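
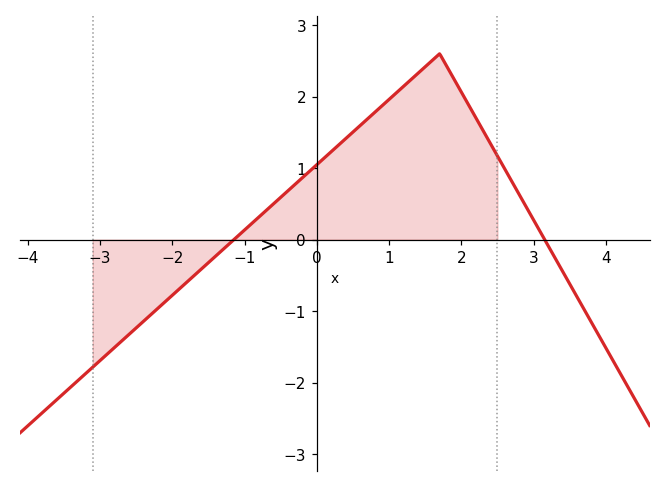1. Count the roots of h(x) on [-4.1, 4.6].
2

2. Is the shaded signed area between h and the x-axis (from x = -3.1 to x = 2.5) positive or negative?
positive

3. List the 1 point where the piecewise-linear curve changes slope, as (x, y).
(1.7, 2.6)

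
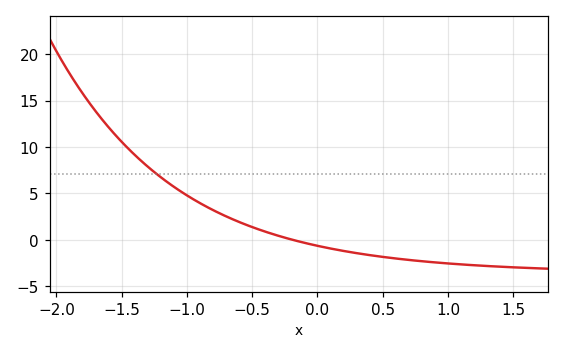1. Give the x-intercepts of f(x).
-0.2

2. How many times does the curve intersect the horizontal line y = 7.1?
1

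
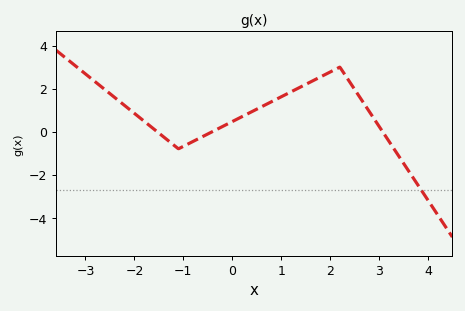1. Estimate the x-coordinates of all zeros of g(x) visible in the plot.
-1.6, -0.4, 3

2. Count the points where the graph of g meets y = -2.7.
1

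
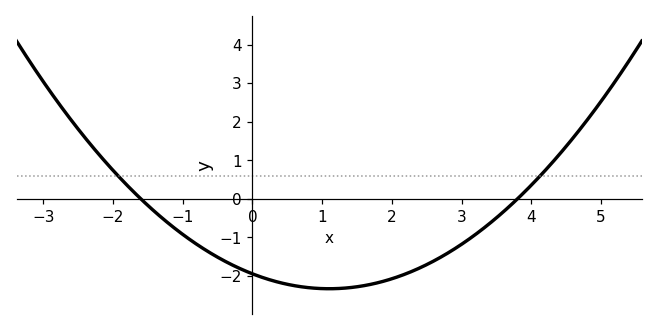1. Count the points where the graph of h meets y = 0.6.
2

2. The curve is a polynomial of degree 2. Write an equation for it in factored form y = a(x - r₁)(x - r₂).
y = 0.32(x + 1.6)(x - 3.8)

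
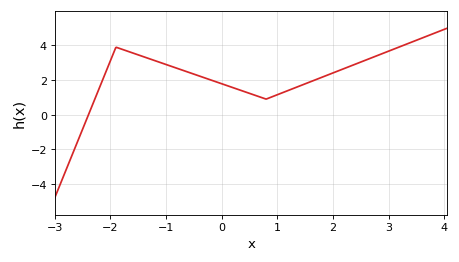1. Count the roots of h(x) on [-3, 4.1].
1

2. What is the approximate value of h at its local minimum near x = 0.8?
0.901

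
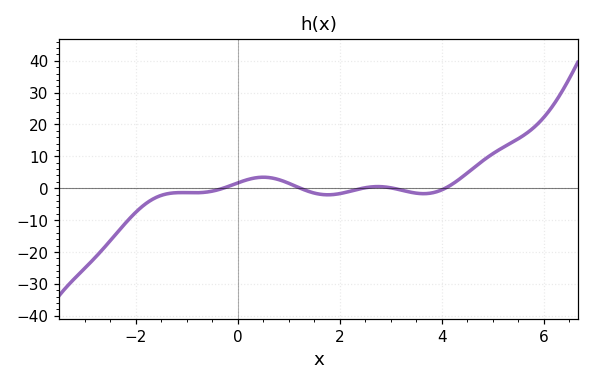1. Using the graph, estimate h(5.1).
12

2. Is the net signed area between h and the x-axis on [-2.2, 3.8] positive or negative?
negative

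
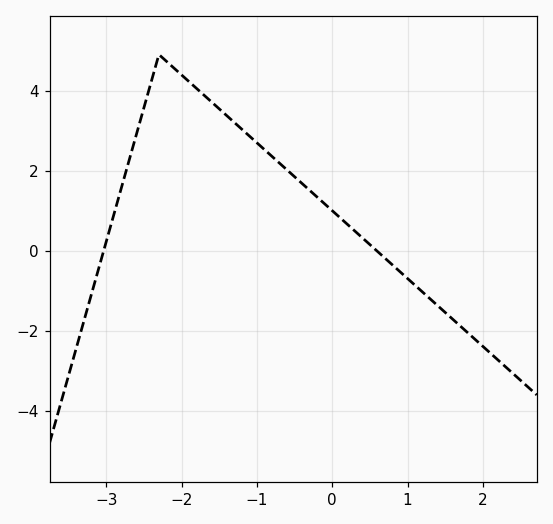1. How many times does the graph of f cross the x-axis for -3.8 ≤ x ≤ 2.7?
2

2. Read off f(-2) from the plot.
4.39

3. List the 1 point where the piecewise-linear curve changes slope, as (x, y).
(-2.3, 4.9)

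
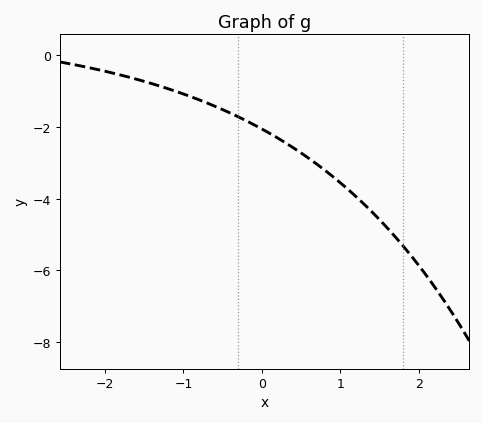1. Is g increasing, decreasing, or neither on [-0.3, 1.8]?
decreasing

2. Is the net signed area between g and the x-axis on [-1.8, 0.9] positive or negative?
negative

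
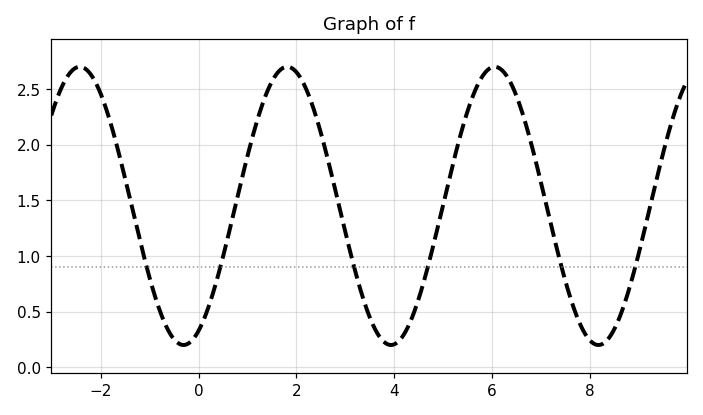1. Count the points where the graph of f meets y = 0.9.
6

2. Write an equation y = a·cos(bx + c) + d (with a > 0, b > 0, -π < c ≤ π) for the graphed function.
y = 1.25cos(1.5x - 2.7) + 1.45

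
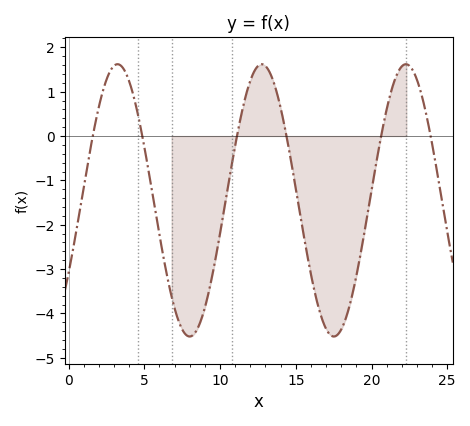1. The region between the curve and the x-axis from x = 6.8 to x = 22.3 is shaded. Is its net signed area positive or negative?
negative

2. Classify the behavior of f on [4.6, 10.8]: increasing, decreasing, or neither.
neither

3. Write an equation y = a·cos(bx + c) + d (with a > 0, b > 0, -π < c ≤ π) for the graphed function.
y = 3.07cos(0.66x - 2.13) - 1.45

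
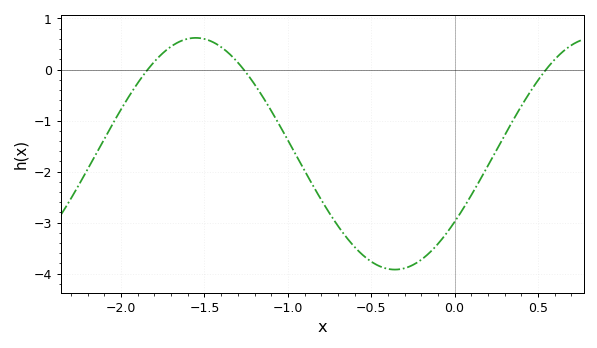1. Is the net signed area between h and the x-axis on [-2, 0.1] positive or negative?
negative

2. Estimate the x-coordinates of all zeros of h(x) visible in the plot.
-1.85, -1.25, 0.55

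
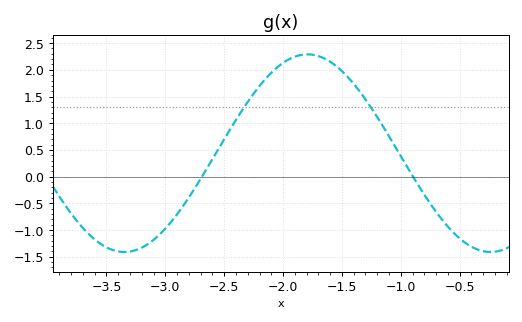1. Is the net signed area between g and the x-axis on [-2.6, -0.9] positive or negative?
positive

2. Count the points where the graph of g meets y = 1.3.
2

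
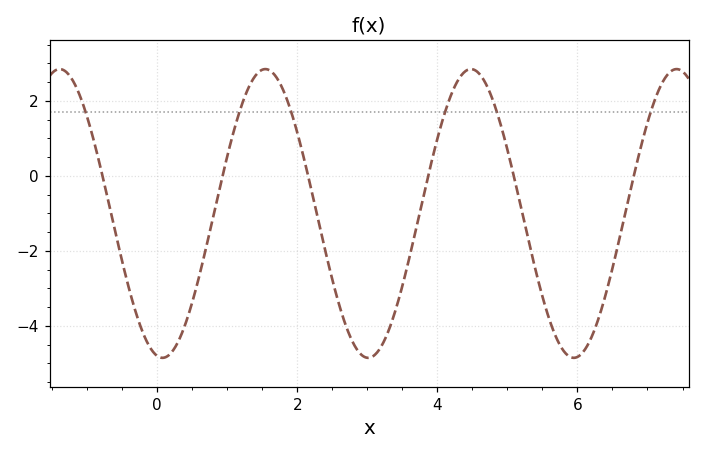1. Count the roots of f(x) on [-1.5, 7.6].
6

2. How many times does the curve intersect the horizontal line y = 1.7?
6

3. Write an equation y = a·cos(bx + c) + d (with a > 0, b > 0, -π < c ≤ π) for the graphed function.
y = 3.85cos(2.14x + 2.98) - 1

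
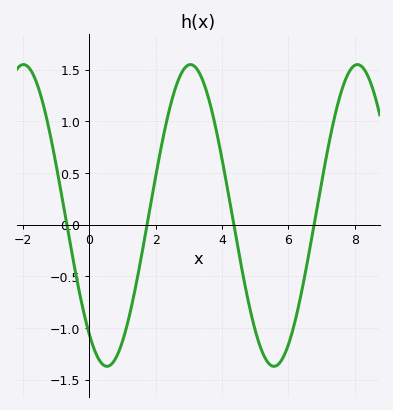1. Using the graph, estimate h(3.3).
1.5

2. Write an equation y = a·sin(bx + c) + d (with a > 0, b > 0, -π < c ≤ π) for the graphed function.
y = 1.46sin(1.2x - 2.2) + 0.09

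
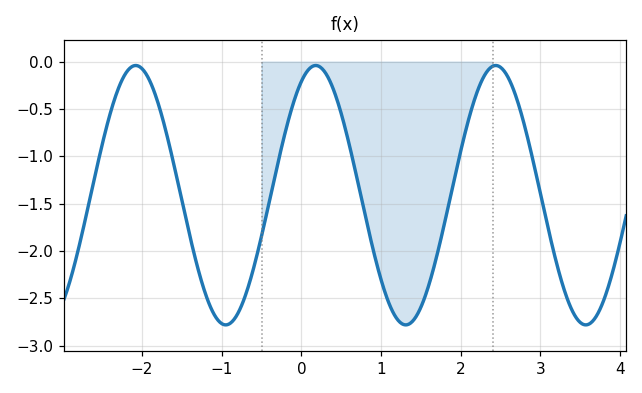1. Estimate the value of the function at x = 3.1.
-1.75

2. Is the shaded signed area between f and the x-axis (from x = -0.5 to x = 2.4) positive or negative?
negative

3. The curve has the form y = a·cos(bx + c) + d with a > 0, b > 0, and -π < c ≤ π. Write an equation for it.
y = 1.37cos(2.8x - 0.5) - 1.41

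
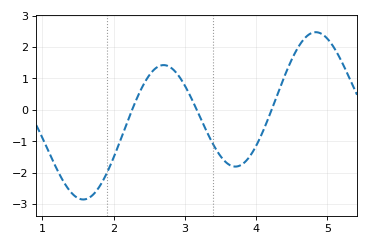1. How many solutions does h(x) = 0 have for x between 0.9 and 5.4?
3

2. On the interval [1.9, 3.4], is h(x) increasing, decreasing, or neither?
neither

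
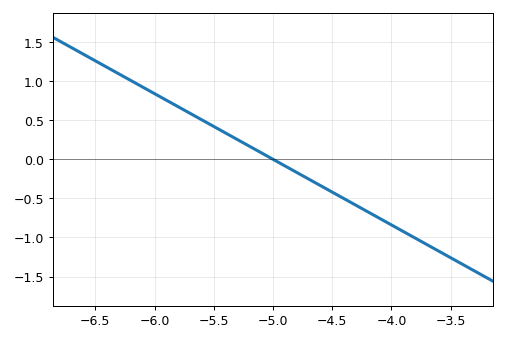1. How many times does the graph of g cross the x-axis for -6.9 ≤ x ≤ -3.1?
1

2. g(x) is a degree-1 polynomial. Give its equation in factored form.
y = -0.84(x + 5)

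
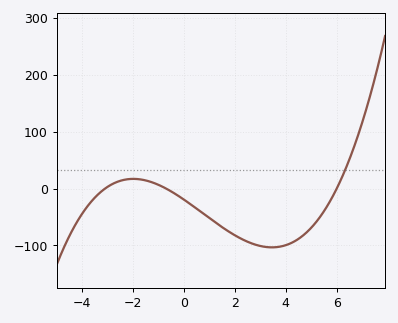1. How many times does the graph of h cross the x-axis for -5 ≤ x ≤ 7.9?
3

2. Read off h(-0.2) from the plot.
-10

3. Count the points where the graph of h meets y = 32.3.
1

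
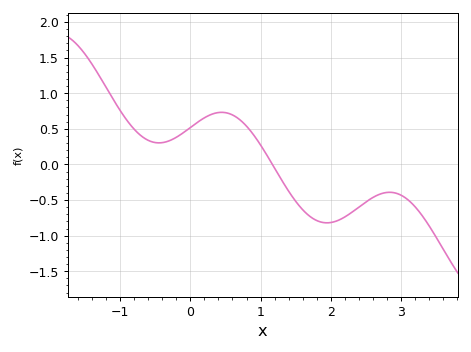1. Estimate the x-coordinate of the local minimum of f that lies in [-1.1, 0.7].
-0.447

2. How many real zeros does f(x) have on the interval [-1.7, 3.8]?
1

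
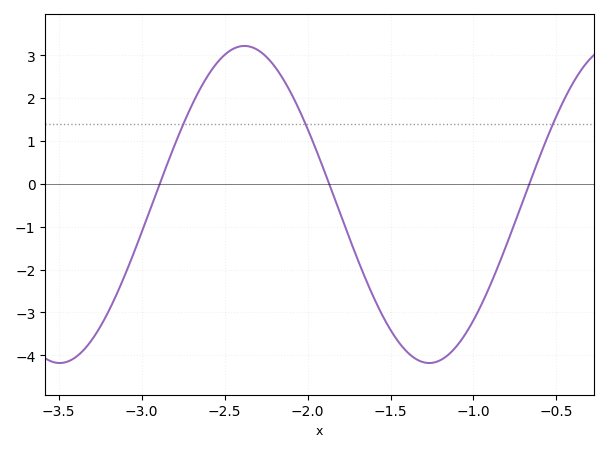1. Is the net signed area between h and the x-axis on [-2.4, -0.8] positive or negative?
negative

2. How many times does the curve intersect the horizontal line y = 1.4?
3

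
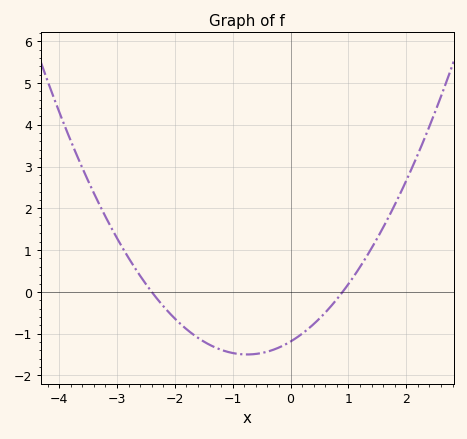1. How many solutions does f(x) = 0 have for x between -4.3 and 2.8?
2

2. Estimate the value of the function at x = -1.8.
-0.9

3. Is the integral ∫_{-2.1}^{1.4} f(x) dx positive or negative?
negative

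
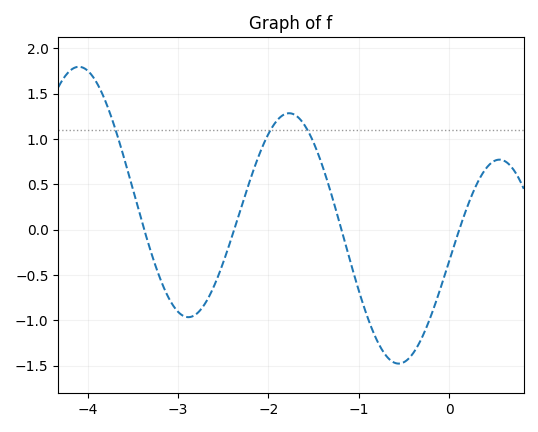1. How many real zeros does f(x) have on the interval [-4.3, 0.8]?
4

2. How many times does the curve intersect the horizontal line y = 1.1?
3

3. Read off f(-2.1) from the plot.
0.85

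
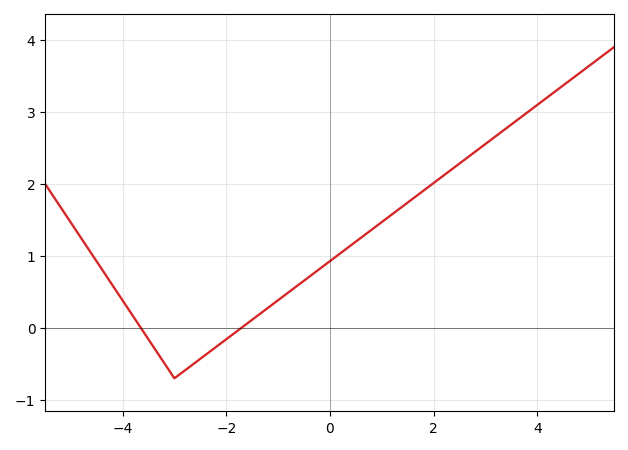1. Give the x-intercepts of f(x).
-3.6, -1.8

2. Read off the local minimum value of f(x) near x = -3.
-0.7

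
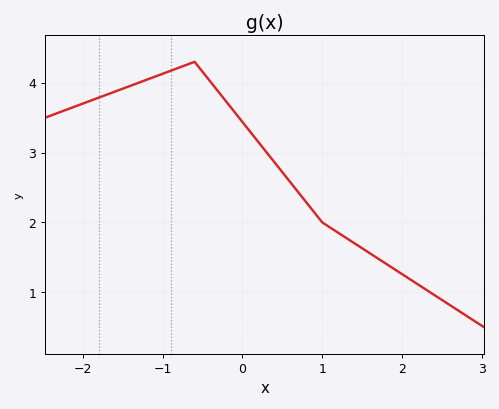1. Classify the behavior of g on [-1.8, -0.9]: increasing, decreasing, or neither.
increasing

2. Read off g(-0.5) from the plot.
4.2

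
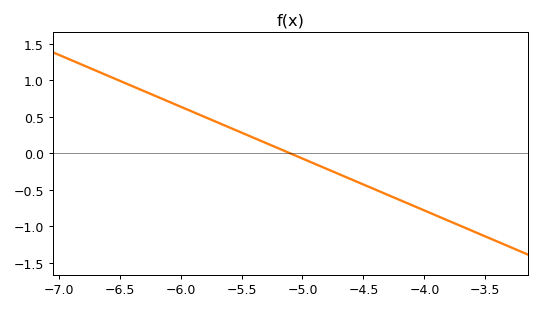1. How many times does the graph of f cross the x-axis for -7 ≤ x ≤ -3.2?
1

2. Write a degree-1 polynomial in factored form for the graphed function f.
y = -0.71(x + 5.1)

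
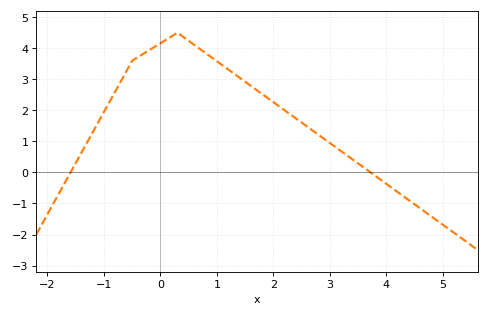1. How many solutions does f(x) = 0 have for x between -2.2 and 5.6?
2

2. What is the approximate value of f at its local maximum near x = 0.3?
4.5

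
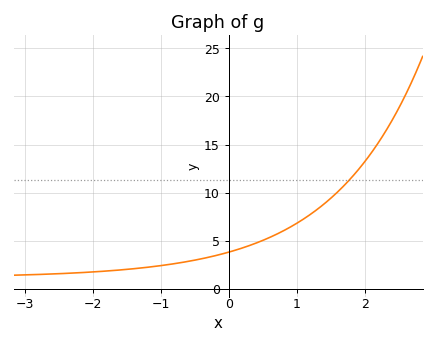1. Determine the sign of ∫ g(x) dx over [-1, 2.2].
positive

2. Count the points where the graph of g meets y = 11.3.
1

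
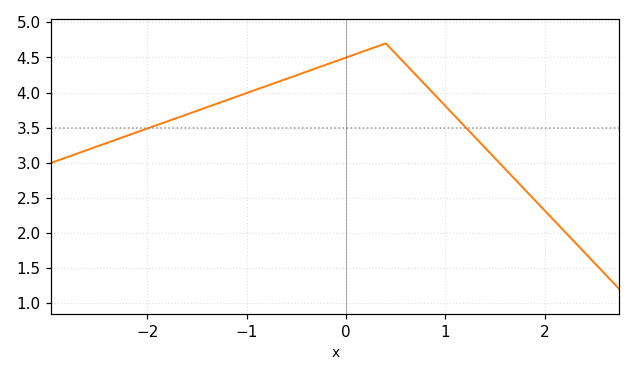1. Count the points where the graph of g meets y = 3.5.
2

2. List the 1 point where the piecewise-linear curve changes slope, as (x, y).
(0.4, 4.7)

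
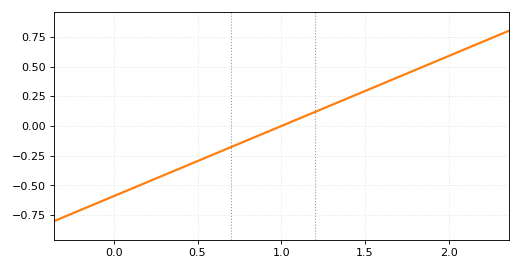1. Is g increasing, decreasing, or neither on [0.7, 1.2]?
increasing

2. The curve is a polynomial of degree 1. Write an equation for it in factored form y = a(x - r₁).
y = 0.59(x - 1)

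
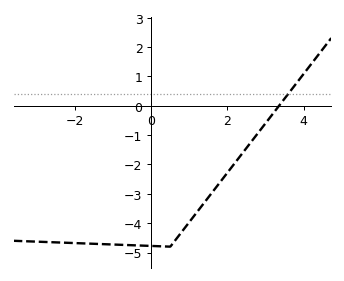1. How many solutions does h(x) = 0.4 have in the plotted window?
1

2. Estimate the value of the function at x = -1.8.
-4.69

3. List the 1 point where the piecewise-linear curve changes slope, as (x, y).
(0.5, -4.8)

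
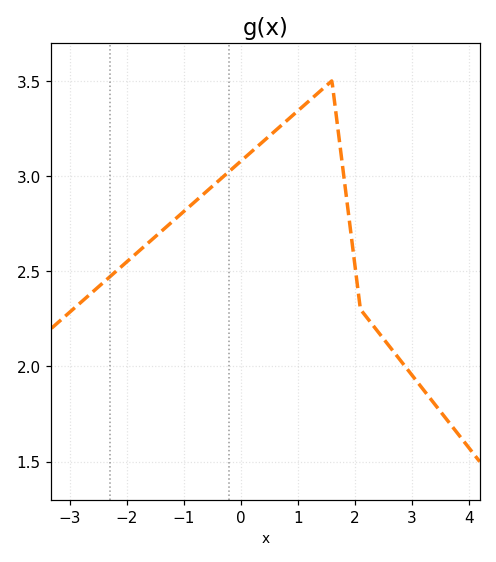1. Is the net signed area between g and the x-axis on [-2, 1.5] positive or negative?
positive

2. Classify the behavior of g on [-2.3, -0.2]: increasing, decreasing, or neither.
increasing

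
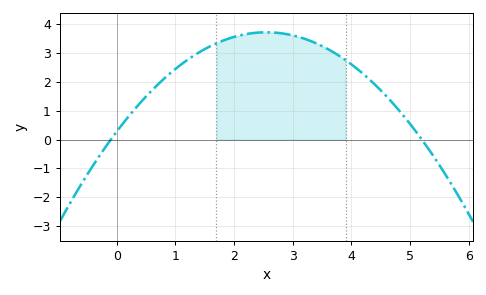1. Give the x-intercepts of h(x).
-0.1, 5.2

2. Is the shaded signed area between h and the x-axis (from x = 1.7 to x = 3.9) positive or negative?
positive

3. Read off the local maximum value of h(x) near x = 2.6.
3.7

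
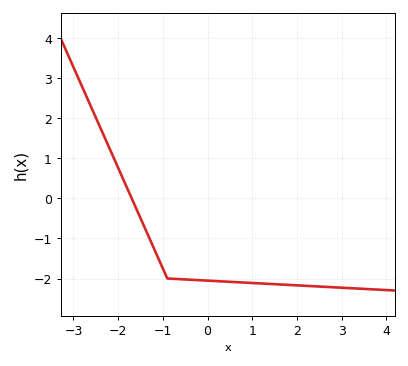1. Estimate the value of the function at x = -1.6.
-0.241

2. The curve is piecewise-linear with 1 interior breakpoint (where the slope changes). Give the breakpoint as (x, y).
(-0.9, -2)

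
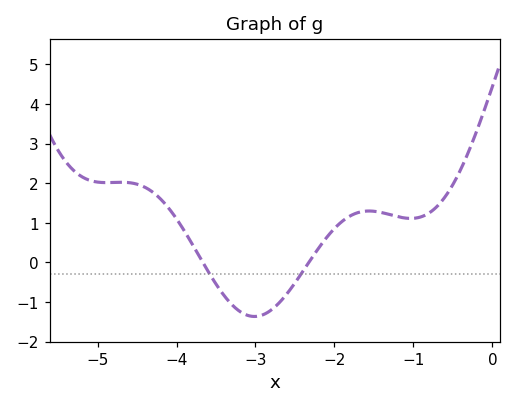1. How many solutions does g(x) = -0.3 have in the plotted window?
2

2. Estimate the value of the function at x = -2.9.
-1.32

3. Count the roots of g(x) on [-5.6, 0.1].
2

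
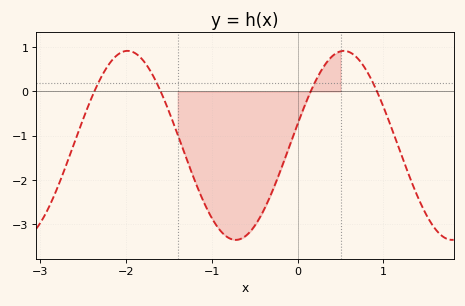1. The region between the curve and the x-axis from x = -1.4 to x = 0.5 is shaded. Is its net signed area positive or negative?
negative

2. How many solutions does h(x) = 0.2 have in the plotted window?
4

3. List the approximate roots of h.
-2.4, -1.6, 0.2, 0.9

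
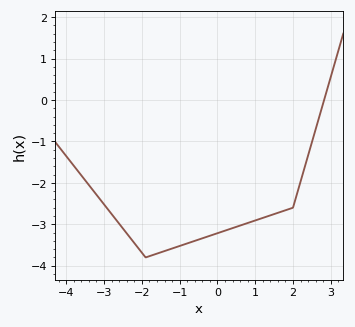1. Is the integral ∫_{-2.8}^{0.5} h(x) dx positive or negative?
negative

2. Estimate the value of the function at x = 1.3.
-2.82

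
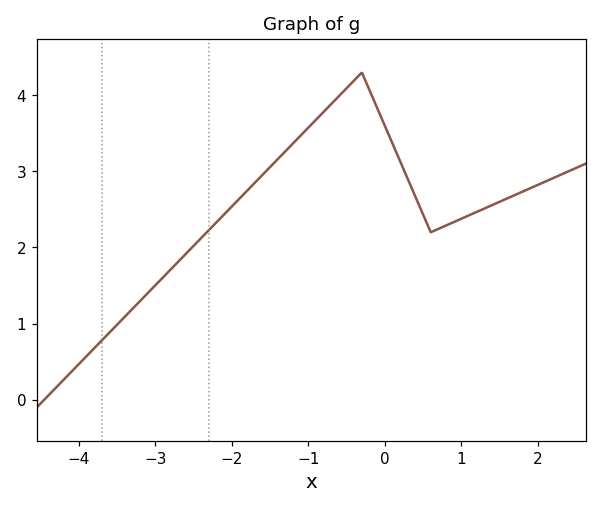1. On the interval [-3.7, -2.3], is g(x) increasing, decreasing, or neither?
increasing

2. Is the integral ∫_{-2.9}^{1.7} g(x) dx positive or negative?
positive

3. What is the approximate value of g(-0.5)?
4.09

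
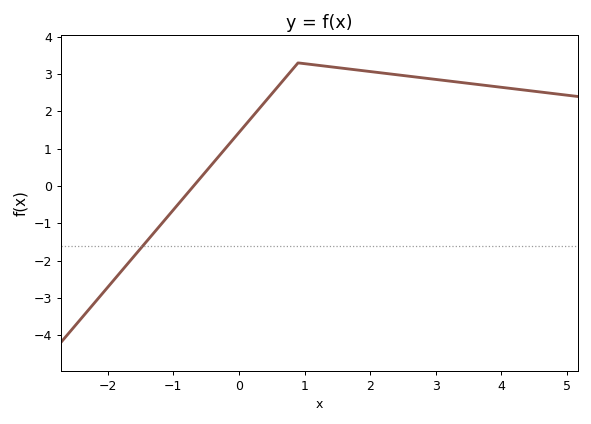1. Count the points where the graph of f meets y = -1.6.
1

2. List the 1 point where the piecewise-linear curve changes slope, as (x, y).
(0.9, 3.3)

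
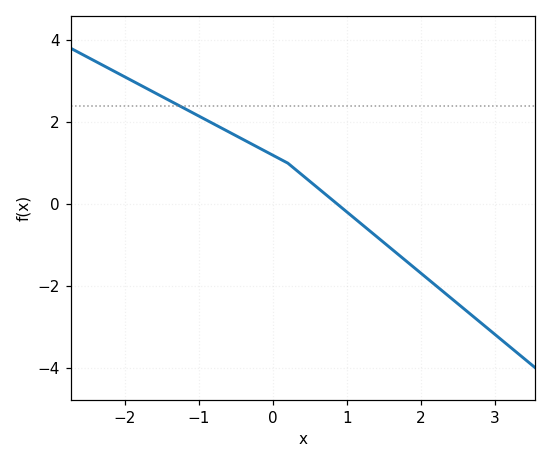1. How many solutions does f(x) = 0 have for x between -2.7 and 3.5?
1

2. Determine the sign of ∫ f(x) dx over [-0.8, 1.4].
positive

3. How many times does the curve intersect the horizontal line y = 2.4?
1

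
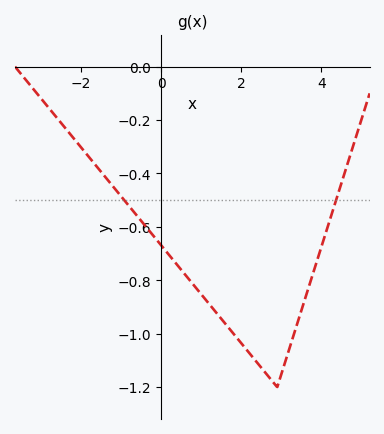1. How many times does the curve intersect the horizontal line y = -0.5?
2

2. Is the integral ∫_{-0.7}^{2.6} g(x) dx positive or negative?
negative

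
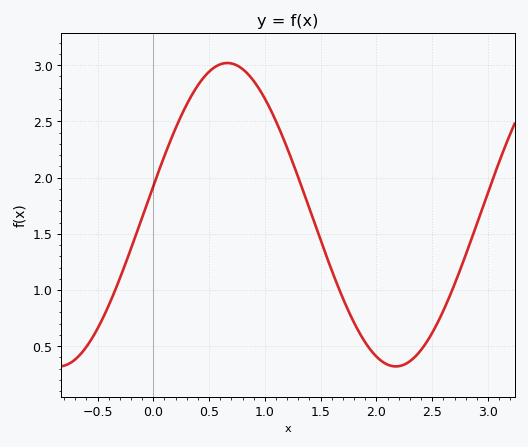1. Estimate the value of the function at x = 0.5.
2.94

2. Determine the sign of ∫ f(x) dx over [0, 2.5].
positive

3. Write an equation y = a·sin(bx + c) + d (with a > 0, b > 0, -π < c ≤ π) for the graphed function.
y = 1.35sin(2.08x + 0.19) + 1.67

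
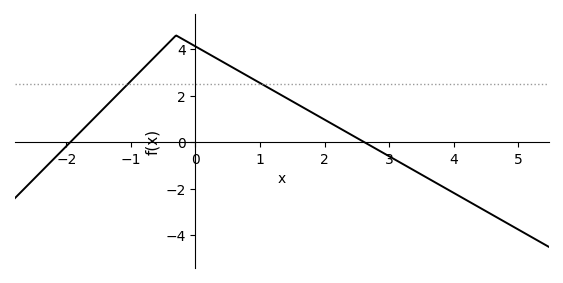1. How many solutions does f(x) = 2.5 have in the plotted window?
2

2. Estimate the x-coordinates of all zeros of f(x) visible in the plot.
-1.94, 2.62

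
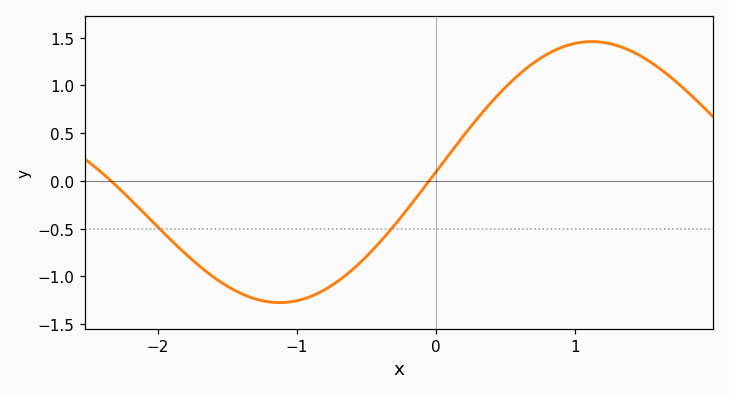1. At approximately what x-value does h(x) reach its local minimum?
-1.12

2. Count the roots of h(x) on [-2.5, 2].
2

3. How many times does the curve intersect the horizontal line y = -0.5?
2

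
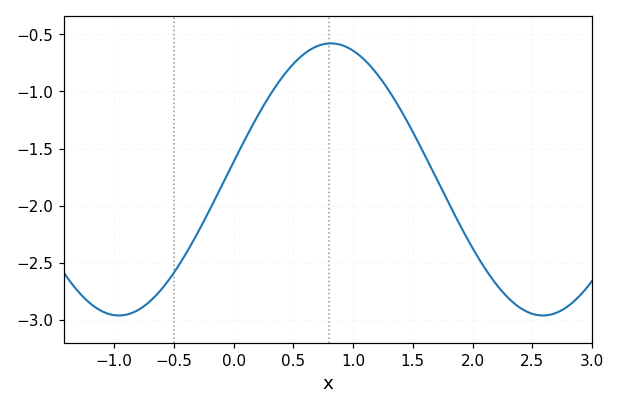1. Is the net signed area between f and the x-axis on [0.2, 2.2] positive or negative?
negative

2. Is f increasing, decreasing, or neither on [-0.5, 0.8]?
increasing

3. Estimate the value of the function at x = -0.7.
-2.84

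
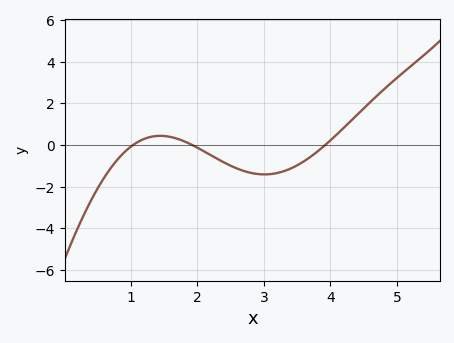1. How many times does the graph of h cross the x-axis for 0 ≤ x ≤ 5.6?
3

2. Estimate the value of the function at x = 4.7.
2.37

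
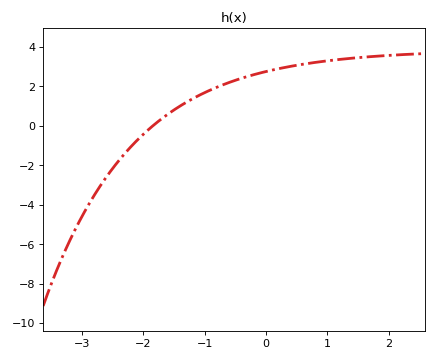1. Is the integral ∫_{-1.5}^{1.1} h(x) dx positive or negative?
positive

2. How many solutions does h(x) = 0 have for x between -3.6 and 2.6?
1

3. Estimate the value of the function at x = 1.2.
3.36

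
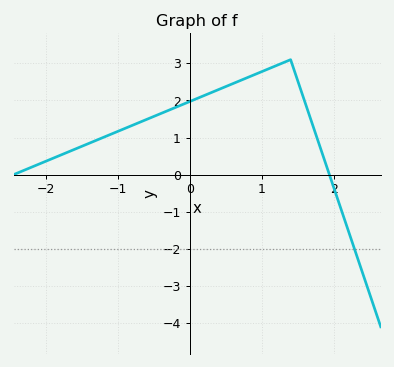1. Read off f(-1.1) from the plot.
1.09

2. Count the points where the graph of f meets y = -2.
1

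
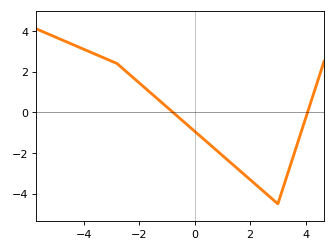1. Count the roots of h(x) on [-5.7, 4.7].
2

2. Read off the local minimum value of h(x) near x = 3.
-4.5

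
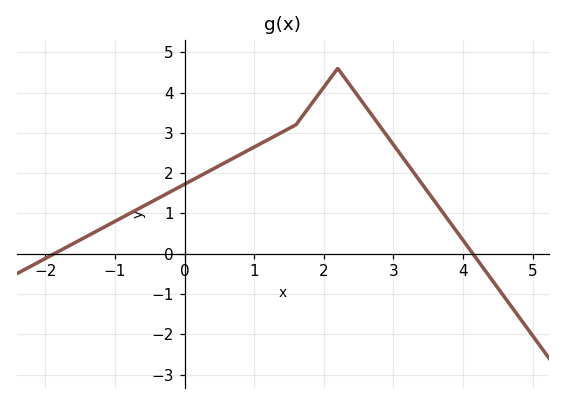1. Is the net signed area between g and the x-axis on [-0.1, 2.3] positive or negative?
positive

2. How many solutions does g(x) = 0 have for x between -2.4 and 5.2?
2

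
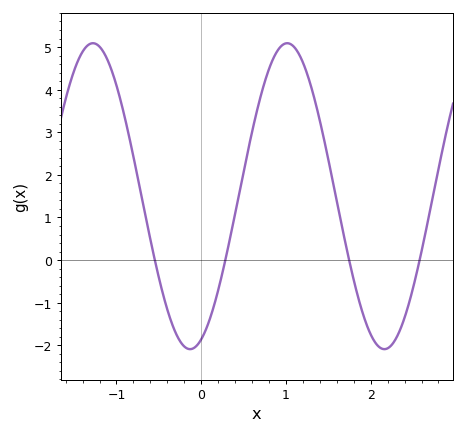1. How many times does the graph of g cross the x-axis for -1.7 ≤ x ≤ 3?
4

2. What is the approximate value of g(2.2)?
-2.1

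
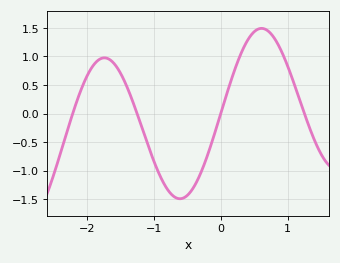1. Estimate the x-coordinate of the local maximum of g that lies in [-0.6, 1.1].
0.608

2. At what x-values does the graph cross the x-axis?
-2.21, -1.25, 0, 1.25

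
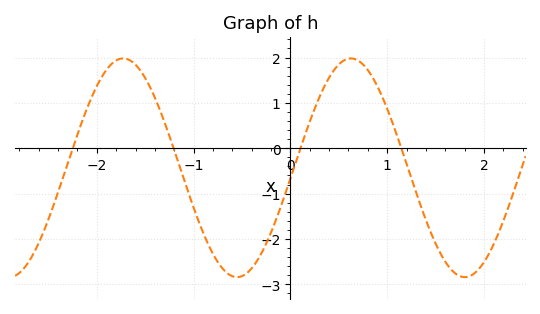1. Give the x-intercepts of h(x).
-2.2, -1.2, 0.1, 1.1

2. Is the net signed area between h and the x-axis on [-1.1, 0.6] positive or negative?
negative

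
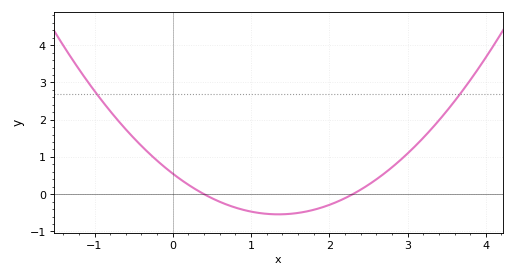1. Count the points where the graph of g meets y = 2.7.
2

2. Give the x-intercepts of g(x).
0.4, 2.3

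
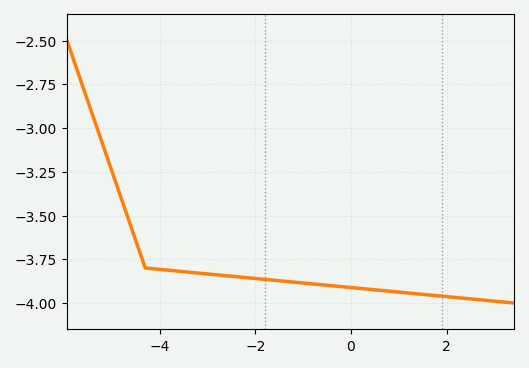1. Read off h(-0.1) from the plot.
-3.91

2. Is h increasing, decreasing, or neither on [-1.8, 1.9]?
decreasing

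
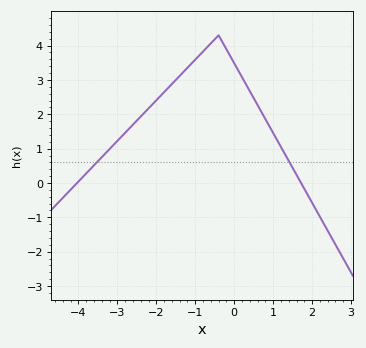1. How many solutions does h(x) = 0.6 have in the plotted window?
2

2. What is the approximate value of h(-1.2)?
3.4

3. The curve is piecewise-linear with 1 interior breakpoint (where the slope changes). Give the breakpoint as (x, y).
(-0.4, 4.3)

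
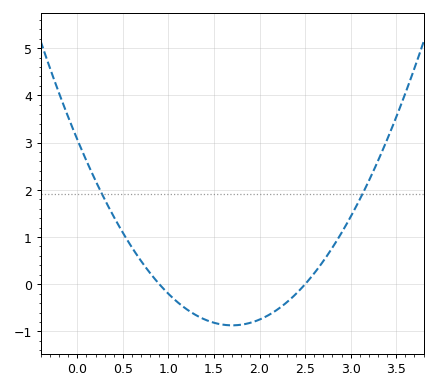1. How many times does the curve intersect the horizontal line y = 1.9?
2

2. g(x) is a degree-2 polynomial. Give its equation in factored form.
y = 1.36(x - 0.9)(x - 2.5)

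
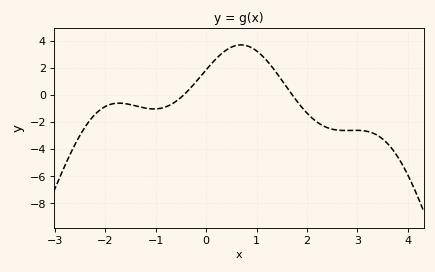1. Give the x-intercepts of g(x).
-0.4, 1.7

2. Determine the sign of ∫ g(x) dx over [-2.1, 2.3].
positive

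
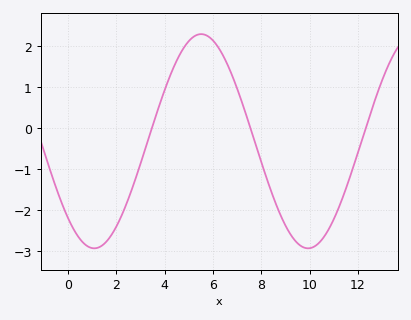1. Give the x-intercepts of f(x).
3.4, 7.6, 12.4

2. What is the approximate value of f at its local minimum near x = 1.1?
-2.9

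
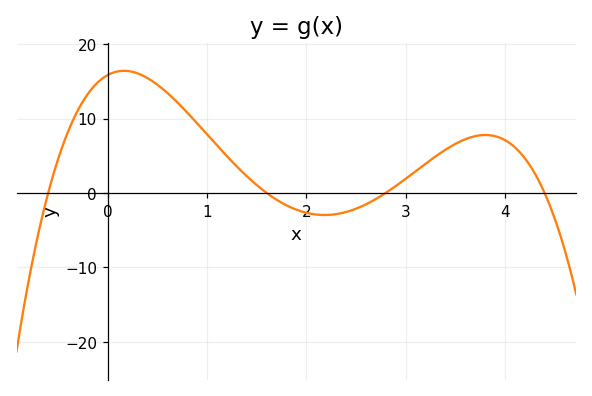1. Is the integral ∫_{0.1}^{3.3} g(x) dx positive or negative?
positive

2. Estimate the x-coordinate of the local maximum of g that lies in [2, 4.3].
3.8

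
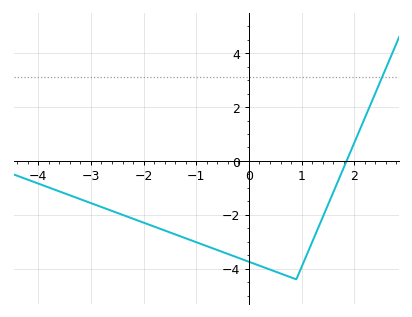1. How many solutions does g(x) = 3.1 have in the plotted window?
1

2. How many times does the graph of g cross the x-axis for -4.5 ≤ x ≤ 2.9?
1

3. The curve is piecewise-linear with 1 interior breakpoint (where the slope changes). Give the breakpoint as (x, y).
(0.9, -4.4)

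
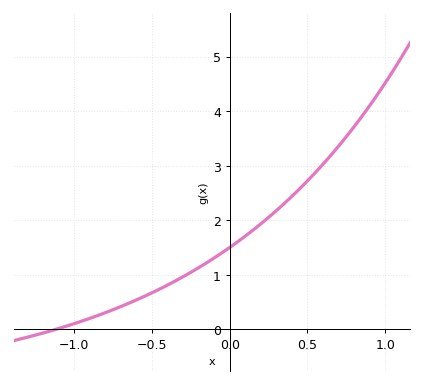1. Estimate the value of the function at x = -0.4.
0.811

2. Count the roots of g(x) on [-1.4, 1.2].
1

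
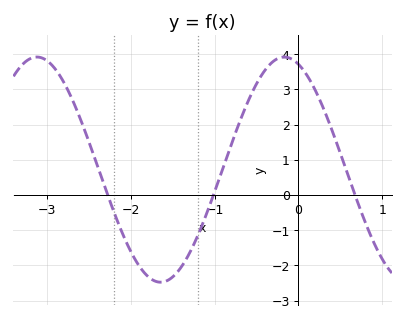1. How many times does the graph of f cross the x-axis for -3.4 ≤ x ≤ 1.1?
3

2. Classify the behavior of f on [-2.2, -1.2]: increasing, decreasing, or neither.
neither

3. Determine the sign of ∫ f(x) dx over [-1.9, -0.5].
negative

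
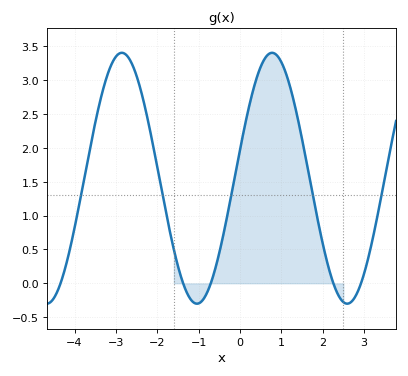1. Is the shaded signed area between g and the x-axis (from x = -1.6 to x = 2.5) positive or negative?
positive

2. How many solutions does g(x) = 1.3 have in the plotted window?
5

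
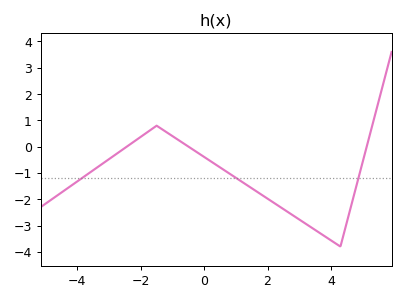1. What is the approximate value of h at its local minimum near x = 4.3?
-3.8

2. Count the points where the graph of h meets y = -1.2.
3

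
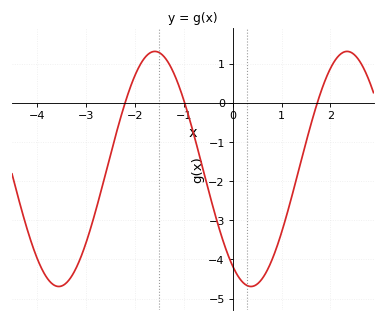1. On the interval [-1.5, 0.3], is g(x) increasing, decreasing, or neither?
decreasing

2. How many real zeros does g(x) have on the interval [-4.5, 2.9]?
3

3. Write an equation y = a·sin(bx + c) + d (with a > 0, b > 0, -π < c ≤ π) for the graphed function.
y = 3sin(1.6x - 2.2) - 1.69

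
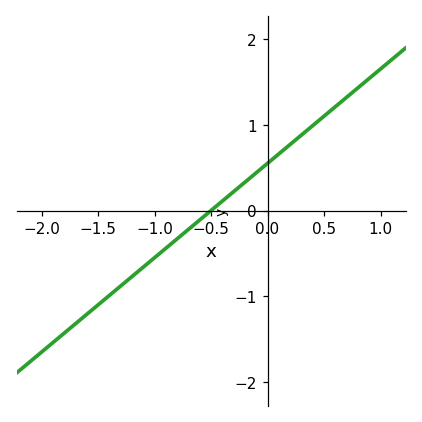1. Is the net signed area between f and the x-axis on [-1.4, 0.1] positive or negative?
negative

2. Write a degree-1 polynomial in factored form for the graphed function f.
y = 1.1(x + 0.5)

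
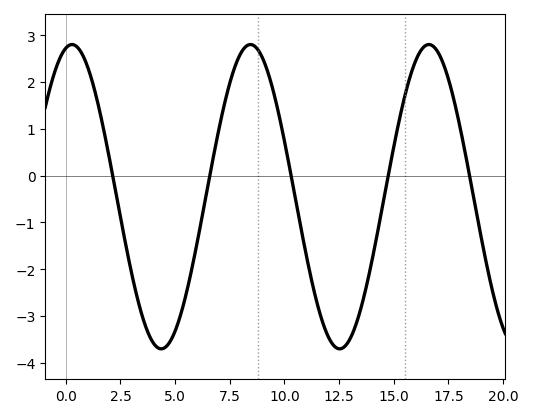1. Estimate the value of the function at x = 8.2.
2.7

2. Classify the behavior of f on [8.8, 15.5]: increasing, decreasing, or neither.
neither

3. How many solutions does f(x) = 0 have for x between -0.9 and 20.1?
5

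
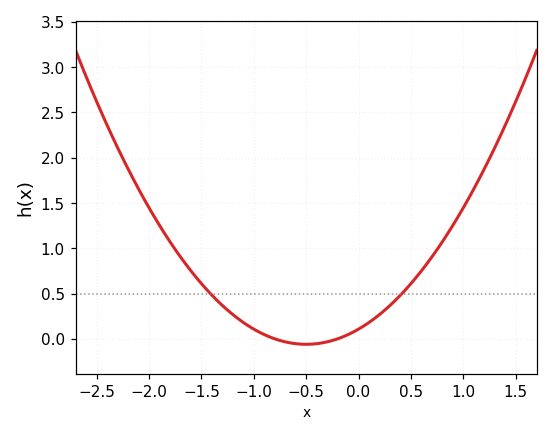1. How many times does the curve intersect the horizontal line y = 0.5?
2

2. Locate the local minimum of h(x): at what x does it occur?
-0.5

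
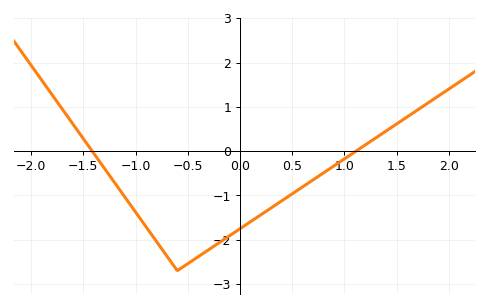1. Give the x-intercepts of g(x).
-1.41, 1.11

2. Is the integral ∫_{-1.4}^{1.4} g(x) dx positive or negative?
negative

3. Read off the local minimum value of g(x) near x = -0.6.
-2.7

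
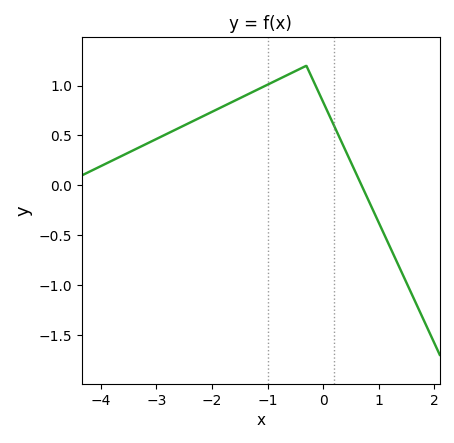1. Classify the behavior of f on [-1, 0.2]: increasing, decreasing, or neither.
neither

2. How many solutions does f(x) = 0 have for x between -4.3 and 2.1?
1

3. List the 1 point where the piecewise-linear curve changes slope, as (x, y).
(-0.3, 1.2)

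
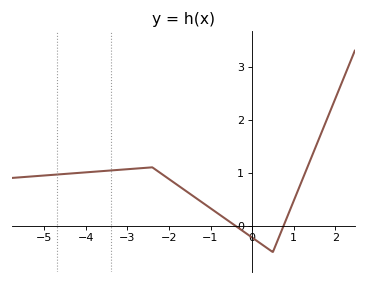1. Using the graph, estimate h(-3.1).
1.06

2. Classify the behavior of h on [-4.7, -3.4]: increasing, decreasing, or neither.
increasing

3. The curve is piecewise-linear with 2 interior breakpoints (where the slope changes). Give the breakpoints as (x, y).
(-2.4, 1.1); (0.5, -0.5)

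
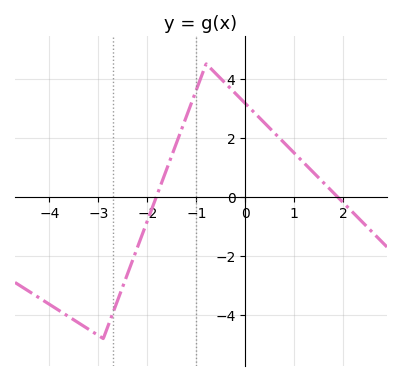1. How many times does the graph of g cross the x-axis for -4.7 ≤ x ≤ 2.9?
2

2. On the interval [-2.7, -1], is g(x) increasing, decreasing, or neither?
increasing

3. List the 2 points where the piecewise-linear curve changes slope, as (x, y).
(-2.9, -4.8); (-0.8, 4.5)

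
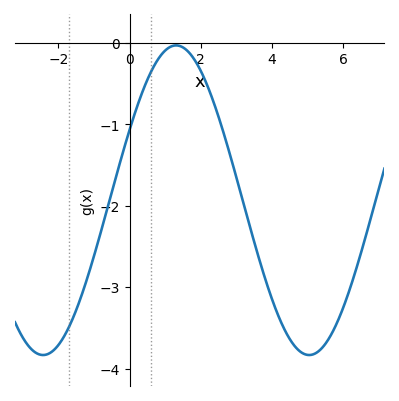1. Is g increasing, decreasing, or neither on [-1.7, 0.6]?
increasing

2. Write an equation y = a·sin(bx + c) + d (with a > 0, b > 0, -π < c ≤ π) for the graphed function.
y = 1.9sin(0.84x + 0.472) - 1.93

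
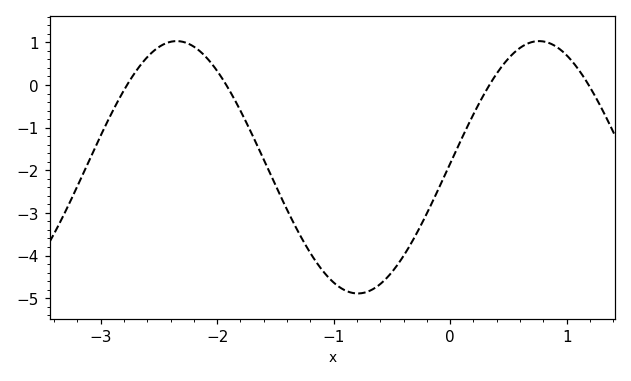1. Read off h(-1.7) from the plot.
-1.16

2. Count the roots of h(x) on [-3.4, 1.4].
4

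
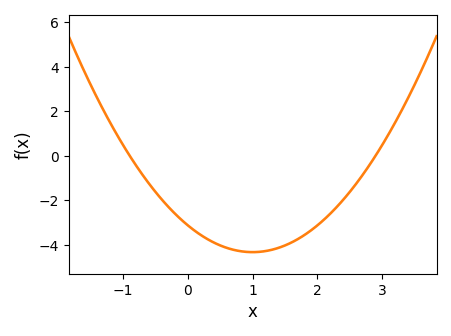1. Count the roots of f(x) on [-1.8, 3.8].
2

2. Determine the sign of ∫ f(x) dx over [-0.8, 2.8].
negative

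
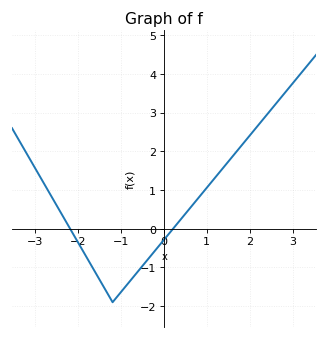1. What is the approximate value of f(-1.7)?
-0.941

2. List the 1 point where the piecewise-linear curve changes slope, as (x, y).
(-1.2, -1.9)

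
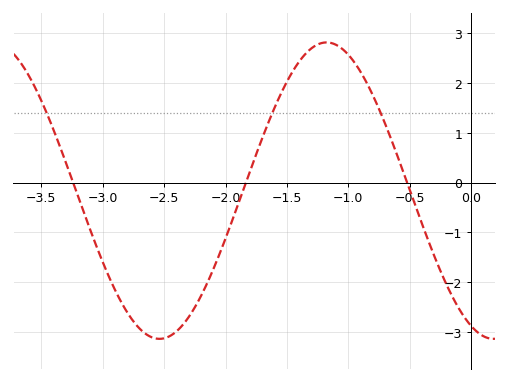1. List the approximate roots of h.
-3.24, -1.83, -0.521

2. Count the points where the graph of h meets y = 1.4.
3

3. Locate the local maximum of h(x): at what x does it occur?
-1.18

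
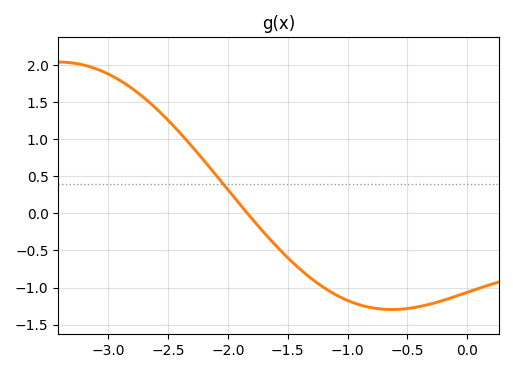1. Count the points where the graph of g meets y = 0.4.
1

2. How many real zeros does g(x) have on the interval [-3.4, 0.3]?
1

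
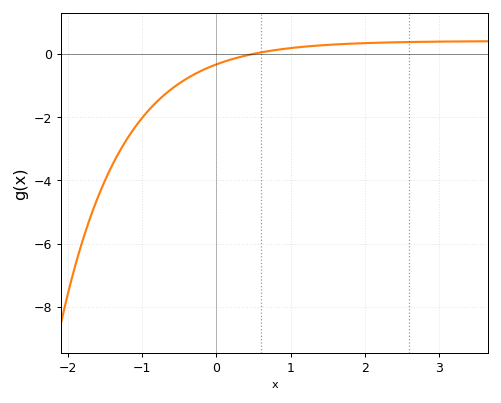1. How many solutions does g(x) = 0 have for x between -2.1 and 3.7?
1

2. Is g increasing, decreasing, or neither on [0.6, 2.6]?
increasing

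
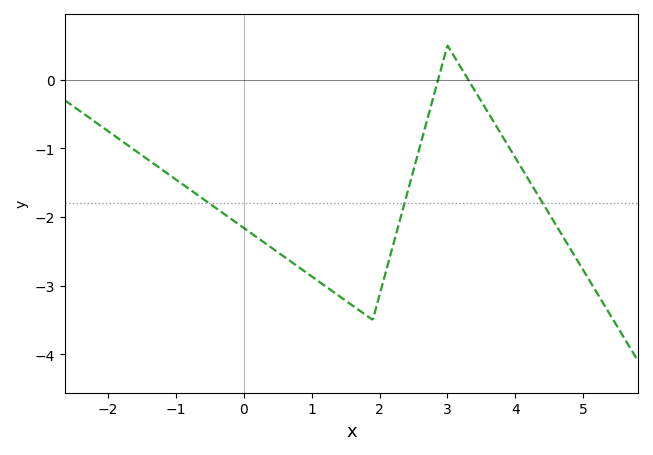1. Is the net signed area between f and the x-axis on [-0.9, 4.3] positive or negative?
negative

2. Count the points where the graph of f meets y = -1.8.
3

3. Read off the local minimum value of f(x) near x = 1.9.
-3.5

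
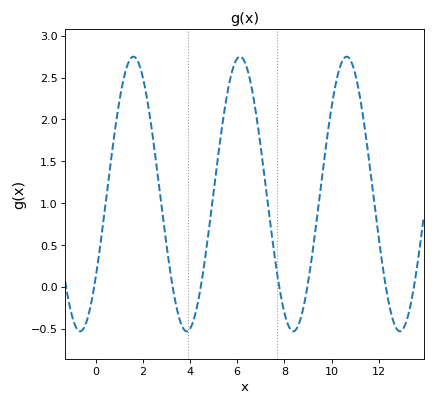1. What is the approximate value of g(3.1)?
0.3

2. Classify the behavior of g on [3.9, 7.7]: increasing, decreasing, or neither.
neither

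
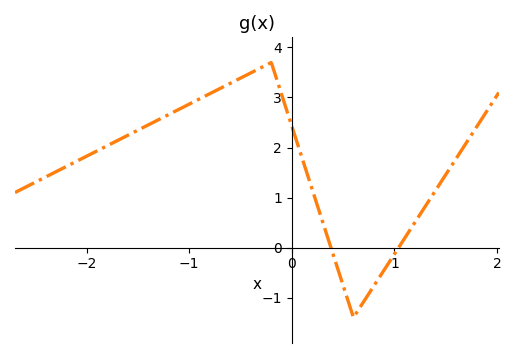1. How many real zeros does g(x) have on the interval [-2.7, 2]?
2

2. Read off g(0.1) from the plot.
1.79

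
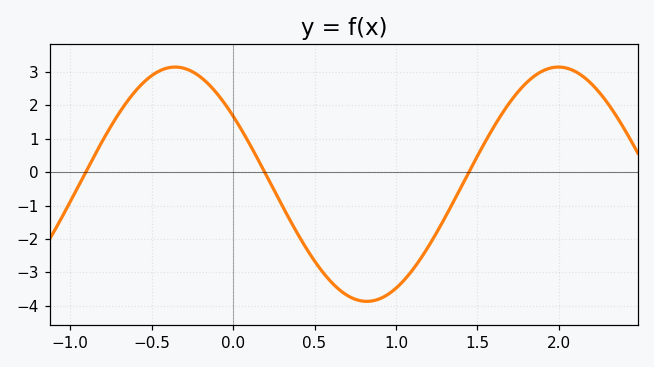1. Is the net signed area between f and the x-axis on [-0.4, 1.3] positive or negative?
negative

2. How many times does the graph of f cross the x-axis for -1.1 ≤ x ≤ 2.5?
3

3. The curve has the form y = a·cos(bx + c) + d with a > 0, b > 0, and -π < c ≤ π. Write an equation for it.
y = 3.51cos(2.7x + 0.95) - 0.36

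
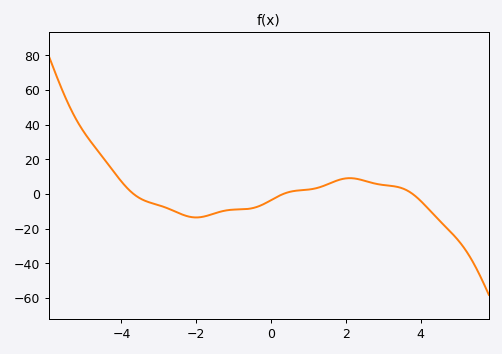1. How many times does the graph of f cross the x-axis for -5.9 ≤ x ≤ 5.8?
3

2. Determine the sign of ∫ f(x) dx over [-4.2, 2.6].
negative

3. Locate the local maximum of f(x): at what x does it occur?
2.2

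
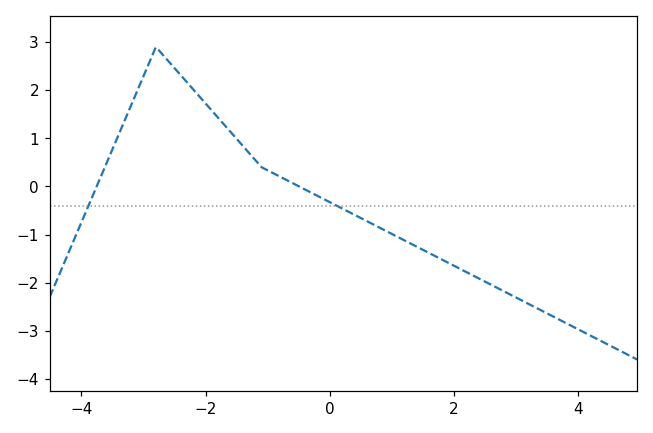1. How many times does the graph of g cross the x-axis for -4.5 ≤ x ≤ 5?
2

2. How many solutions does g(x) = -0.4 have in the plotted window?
2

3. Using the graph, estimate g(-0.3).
-0.129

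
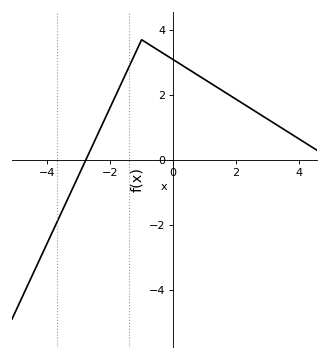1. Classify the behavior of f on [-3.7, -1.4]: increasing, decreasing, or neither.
increasing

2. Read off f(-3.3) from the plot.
-1.2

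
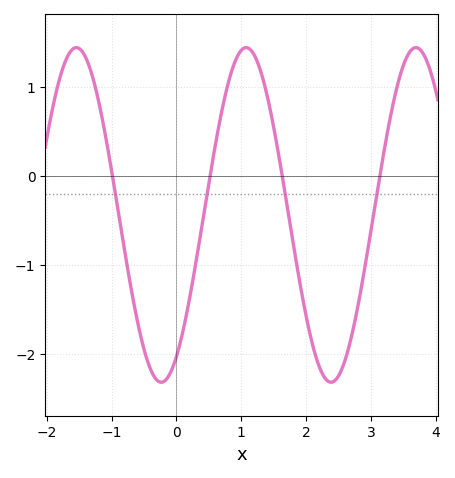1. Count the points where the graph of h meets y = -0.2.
4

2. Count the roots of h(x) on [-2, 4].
4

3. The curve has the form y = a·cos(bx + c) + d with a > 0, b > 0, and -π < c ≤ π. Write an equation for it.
y = 1.88cos(2.4x - 2.58) - 0.44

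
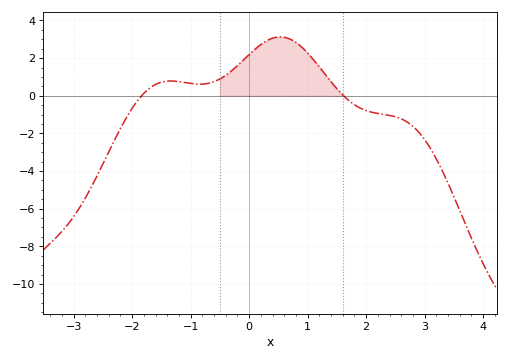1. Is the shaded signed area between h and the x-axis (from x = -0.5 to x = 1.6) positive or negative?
positive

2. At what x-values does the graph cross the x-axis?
-1.84, 1.61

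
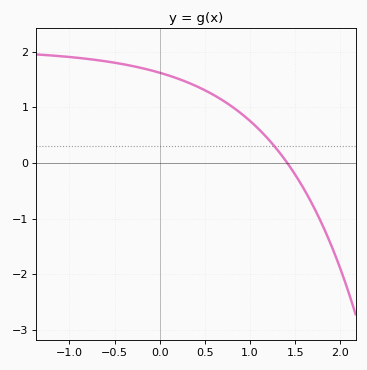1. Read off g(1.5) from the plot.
-0.2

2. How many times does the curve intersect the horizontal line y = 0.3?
1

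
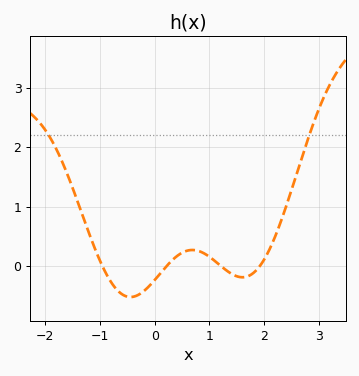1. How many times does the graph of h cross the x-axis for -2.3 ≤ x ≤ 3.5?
4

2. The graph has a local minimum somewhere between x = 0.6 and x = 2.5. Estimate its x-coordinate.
1.6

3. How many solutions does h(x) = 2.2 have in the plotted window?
2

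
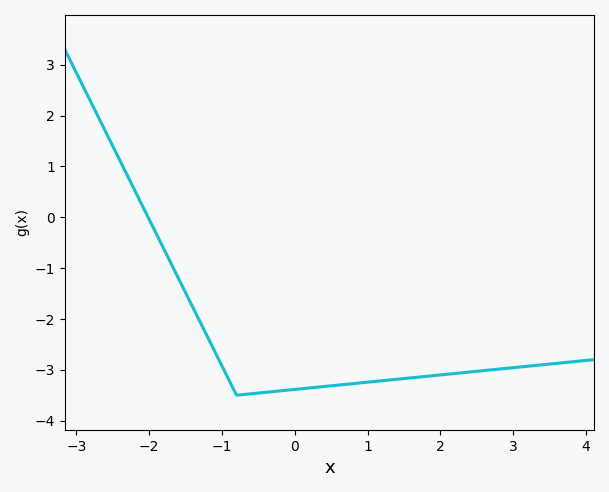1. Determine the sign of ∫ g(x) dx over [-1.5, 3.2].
negative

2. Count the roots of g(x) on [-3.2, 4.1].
1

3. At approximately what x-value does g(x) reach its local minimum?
-0.8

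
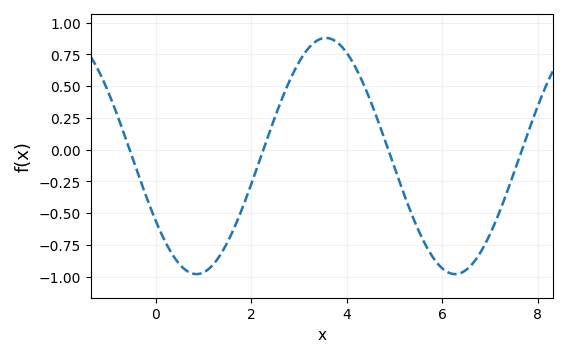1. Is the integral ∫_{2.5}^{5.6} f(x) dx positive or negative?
positive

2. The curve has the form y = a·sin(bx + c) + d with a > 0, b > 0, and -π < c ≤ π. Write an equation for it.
y = 0.93sin(1.2x - 2.6) - 0.05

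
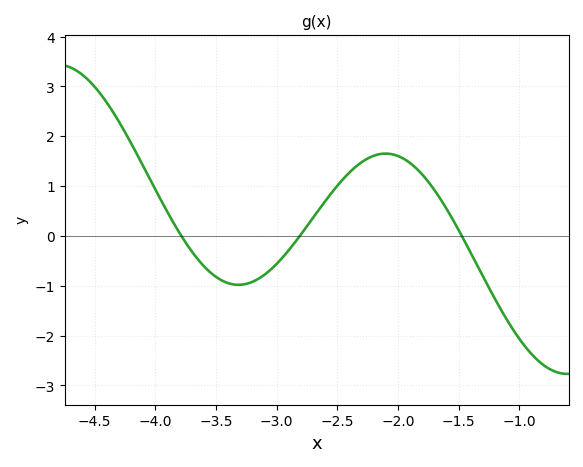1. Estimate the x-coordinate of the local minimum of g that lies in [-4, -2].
-3.32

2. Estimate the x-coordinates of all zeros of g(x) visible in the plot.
-3.78, -2.81, -1.47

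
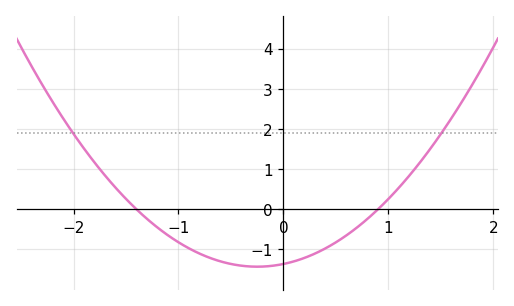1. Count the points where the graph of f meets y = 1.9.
2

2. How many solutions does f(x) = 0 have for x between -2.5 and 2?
2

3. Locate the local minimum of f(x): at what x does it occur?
-0.25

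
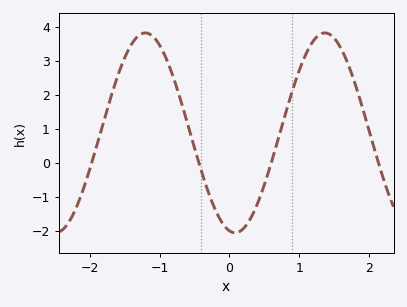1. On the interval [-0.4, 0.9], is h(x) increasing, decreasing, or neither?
neither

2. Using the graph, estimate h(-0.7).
1.85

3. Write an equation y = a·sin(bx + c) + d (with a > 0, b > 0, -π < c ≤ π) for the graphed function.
y = 2.94sin(2.44x - 1.77) + 0.88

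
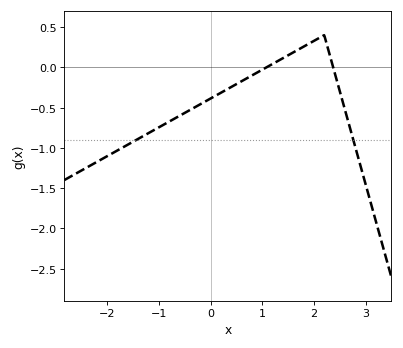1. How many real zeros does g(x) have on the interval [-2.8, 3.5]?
2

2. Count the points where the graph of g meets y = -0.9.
2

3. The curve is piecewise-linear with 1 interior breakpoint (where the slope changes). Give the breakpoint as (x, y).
(2.2, 0.4)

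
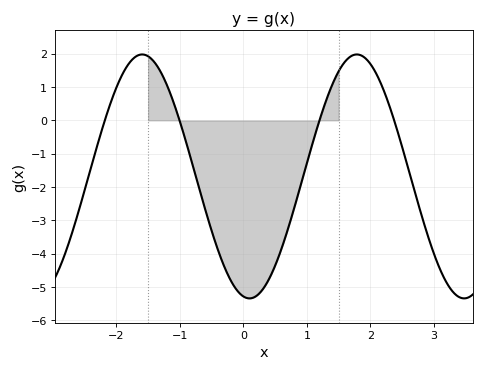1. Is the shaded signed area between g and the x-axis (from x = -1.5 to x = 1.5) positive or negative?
negative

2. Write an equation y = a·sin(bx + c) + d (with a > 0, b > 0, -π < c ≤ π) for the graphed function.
y = 3.66sin(1.86x - 1.75) - 1.68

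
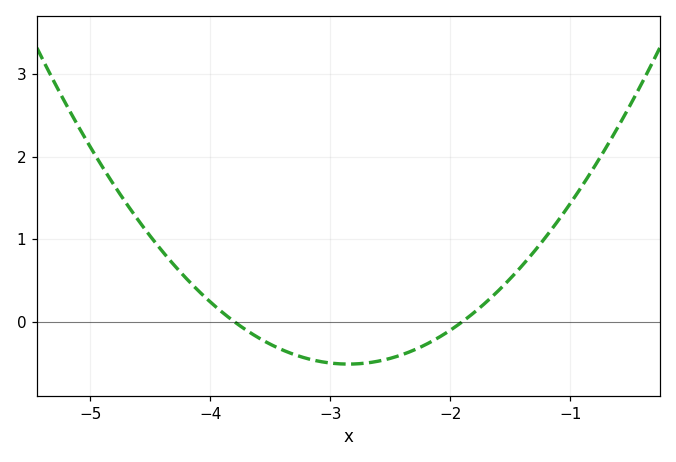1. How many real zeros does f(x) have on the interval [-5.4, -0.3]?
2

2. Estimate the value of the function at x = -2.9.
-0.5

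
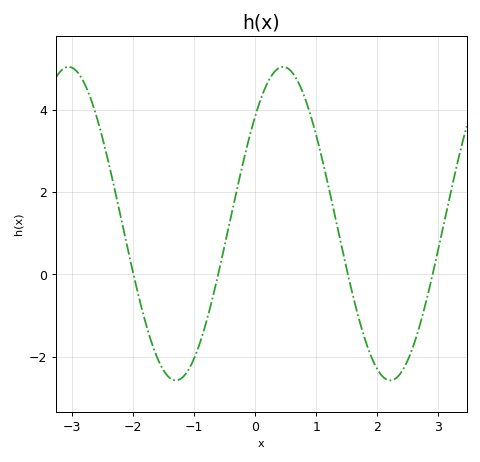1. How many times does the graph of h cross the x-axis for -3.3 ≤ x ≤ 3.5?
4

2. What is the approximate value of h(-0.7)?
-0.601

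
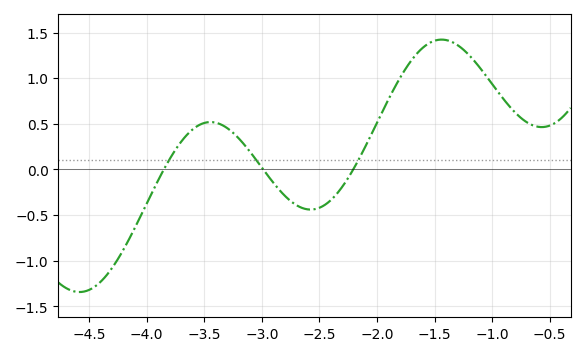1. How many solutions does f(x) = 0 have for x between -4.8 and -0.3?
3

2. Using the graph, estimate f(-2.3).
-0.2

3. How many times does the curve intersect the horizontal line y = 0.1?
3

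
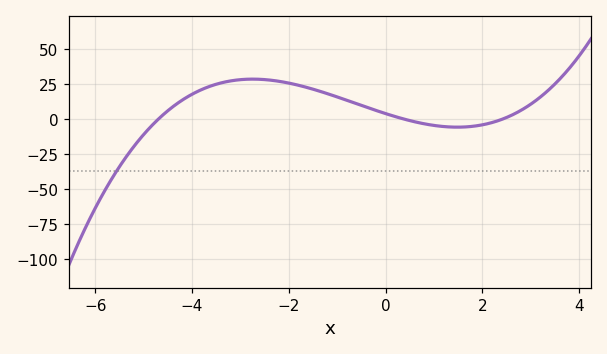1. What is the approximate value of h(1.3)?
-5.41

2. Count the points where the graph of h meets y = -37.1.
1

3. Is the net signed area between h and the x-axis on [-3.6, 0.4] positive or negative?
positive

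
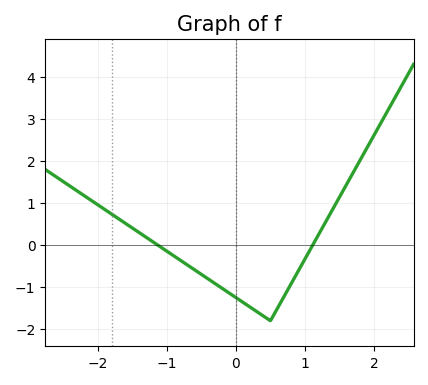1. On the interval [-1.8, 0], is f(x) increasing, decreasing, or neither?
decreasing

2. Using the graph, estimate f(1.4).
0.851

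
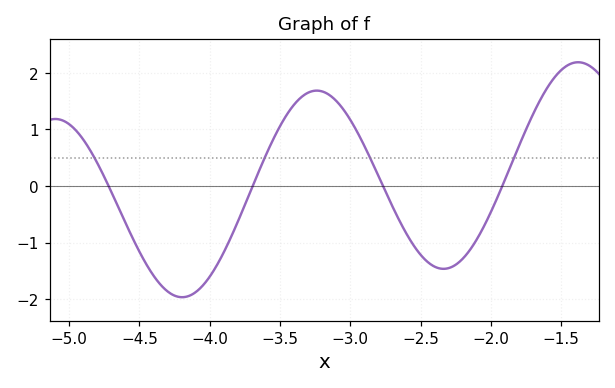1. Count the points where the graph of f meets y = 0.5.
4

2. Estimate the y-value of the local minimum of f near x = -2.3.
-1.47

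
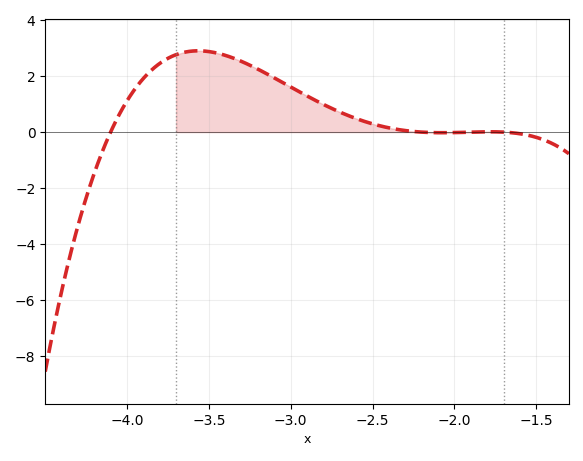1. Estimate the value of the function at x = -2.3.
0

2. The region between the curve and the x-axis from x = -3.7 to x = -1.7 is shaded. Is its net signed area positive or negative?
positive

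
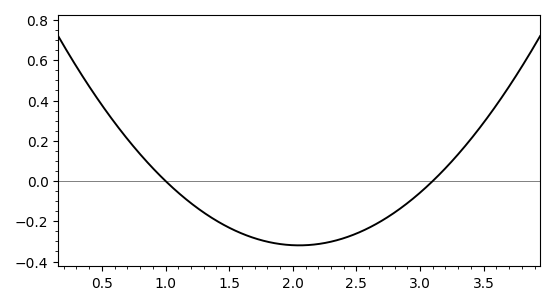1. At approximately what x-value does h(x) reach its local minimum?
2.05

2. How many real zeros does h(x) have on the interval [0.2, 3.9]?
2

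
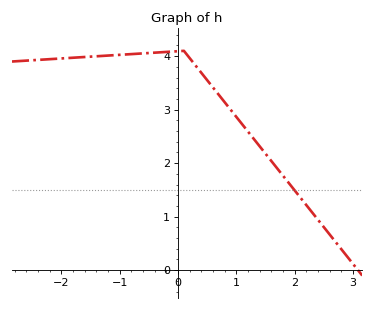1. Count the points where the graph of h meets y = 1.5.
1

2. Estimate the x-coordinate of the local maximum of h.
0.1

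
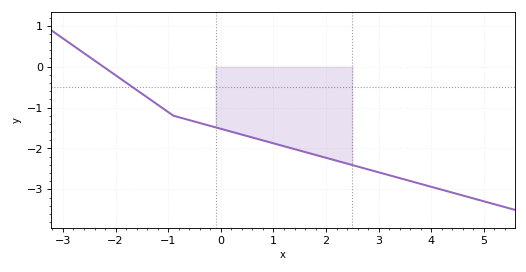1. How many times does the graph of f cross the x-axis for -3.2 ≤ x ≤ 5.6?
1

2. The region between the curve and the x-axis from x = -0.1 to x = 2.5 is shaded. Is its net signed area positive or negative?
negative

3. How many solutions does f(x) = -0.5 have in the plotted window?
1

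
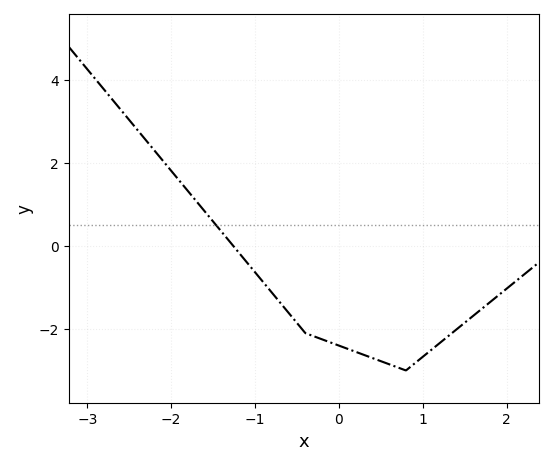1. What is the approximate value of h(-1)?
-0.634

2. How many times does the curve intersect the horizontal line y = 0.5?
1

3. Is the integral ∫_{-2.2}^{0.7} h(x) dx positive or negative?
negative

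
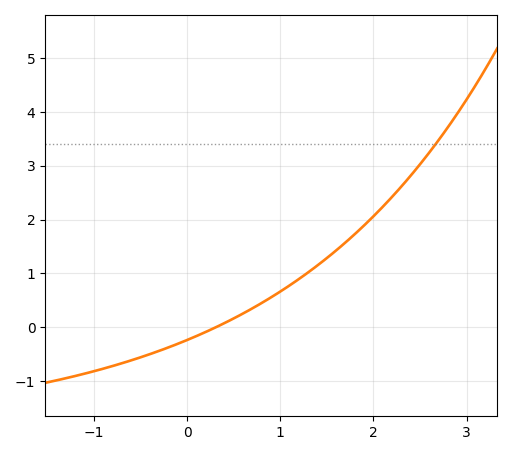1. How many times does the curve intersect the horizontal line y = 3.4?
1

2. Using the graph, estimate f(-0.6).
-0.6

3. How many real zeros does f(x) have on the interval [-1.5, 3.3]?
1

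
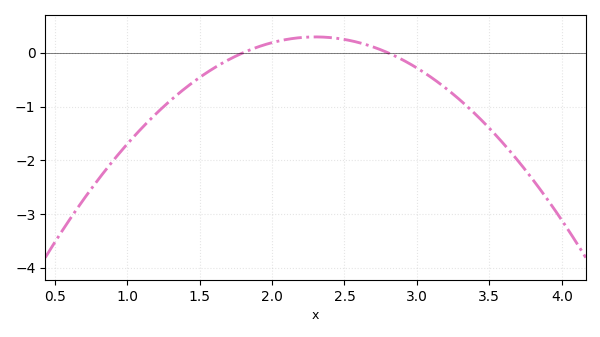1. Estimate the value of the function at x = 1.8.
0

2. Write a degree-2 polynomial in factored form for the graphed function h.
y = -1.18(x - 1.8)(x - 2.8)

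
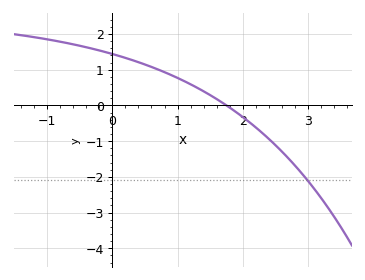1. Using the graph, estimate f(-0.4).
1.6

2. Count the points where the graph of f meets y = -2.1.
1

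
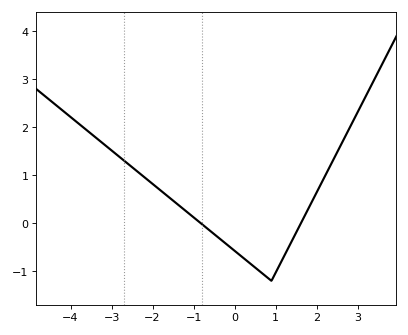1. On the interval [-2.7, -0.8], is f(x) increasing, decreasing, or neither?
decreasing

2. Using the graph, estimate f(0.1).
-0.6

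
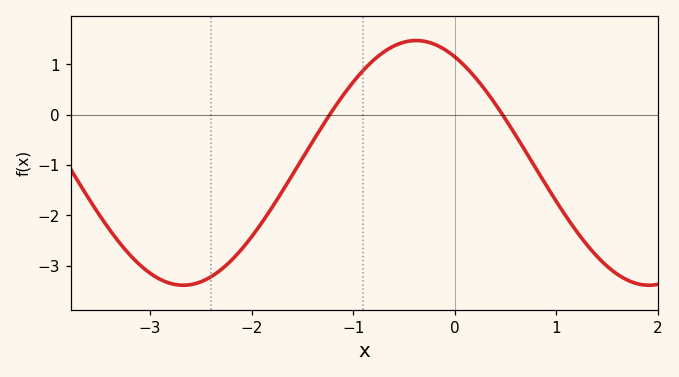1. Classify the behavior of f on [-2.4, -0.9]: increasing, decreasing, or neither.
increasing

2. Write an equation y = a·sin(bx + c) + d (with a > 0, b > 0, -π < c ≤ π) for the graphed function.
y = 2.43sin(1.37x + 2.09) - 0.96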